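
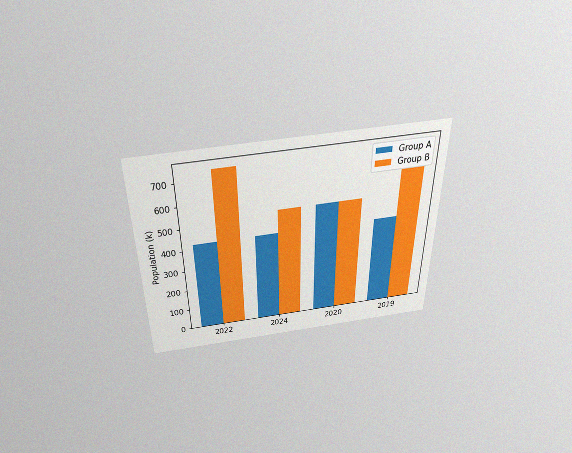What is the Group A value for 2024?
The chart is viewed slightly from above, with some photo noise. The Group A bar at 2024 reaches 424k on the y-axis.

424k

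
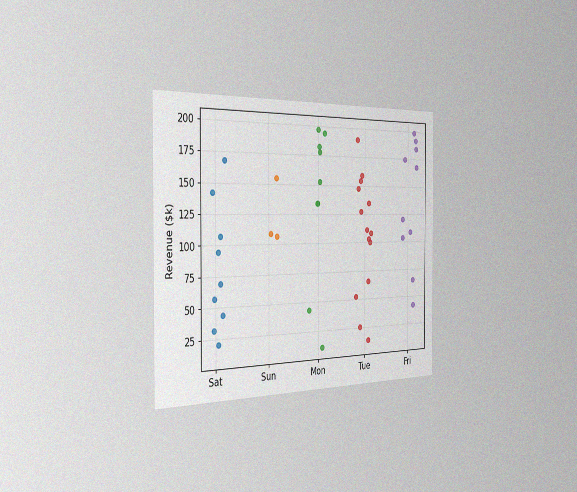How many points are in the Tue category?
The chart is viewed slightly from the left, with some photo noise. Counting the markers in the Tue column gives 14.

14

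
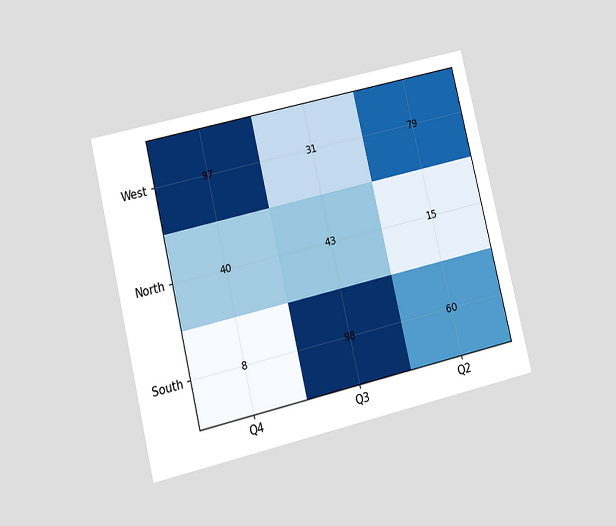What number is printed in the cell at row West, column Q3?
31

The chart is tilted about 13° counter-clockwise and viewed at a slight angle. The (West, Q3) cell reads 31.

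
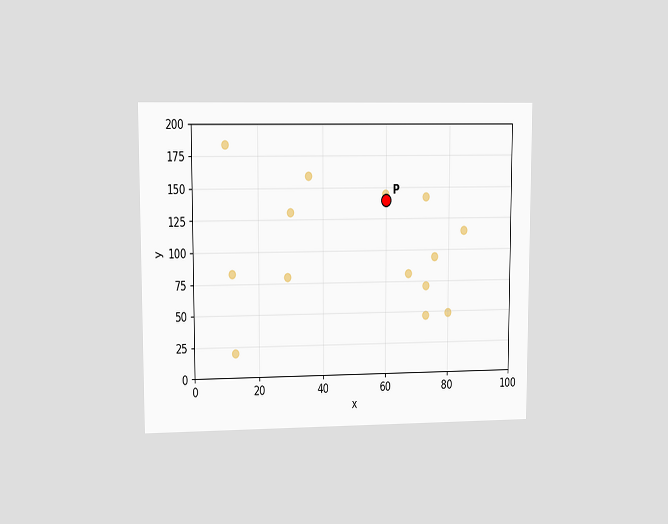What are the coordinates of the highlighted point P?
The chart is viewed at a slight angle. Following the gridlines from P to each axis, P sits at (60, 140).

(60, 140)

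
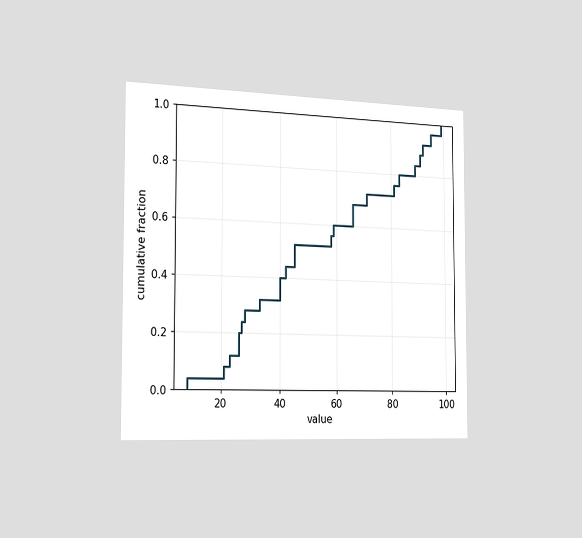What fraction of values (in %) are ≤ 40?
40%

The chart is viewed slightly from the left. At x=40 the ECDF step is at 40%.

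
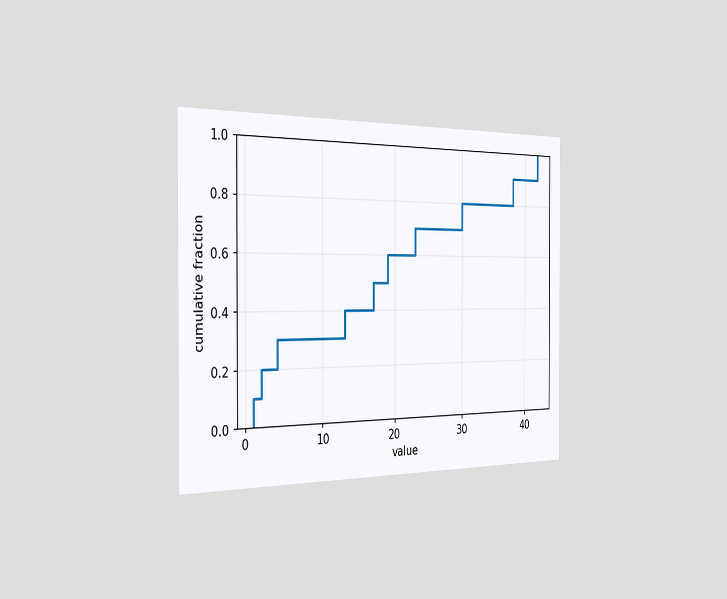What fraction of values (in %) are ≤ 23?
70%

The chart is viewed slightly from the left. At x=23 the ECDF step is at 70%.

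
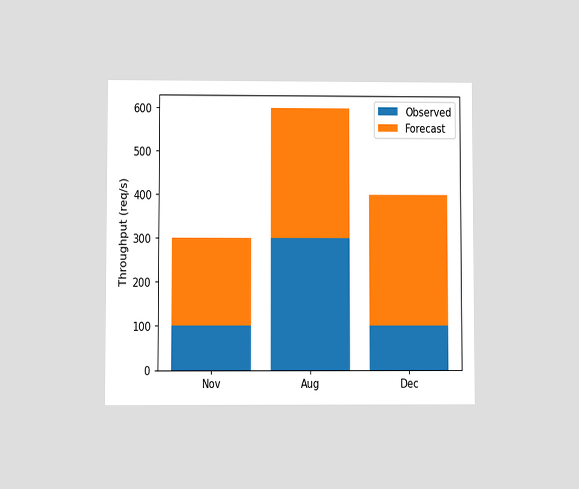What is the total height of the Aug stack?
600req/s

The chart is viewed at a slight angle. The Aug stack's top reaches 600req/s on the y-axis.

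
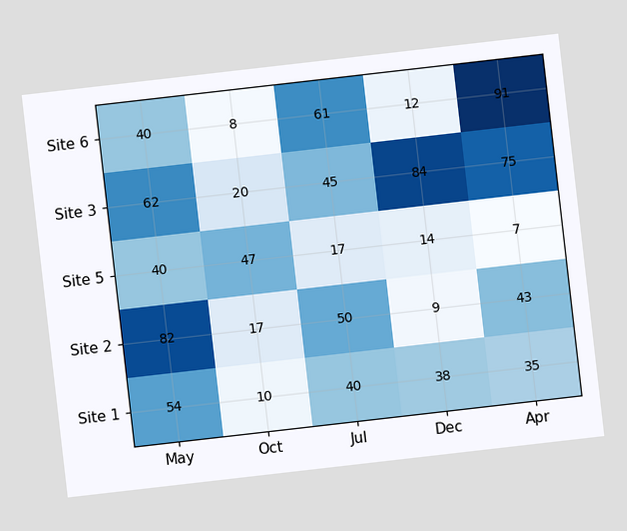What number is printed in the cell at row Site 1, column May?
54

The chart is tilted about 7° counter-clockwise. The (Site 1, May) cell reads 54.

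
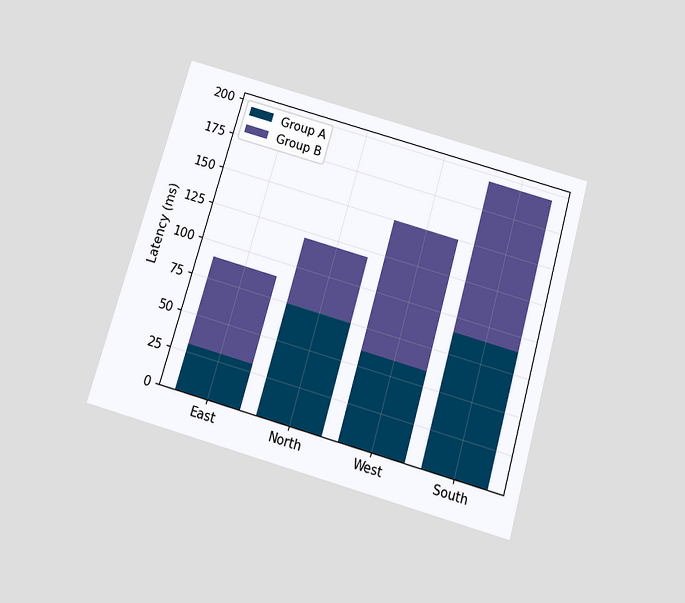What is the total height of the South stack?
195ms

The chart is tilted about 16° clockwise and viewed slightly from below. The South stack's top reaches 195ms on the y-axis.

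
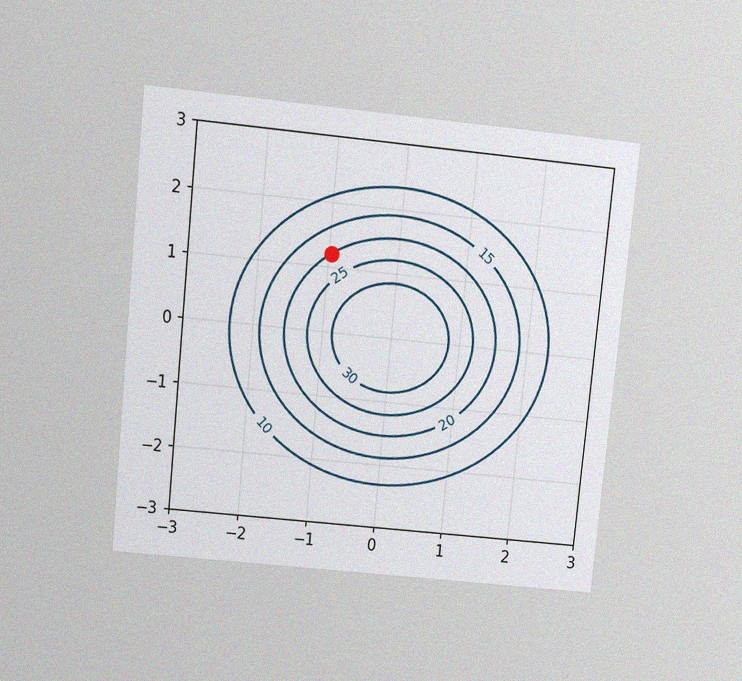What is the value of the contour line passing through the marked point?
20

The chart is tilted about 6° clockwise and viewed at a slight angle, with some photo noise. The marked point sits on the contour labelled 20.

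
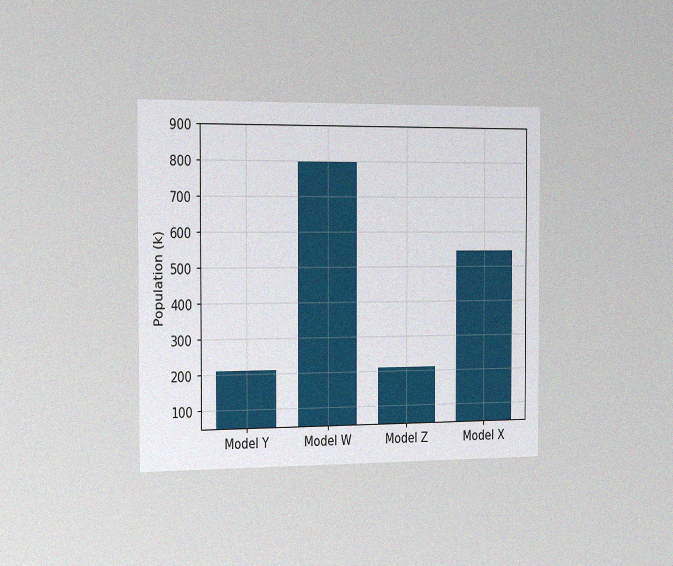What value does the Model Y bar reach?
The chart is viewed slightly from the left, with some photo noise. Reading along the chart's y-axis, the Model Y bar reaches 210k.

210k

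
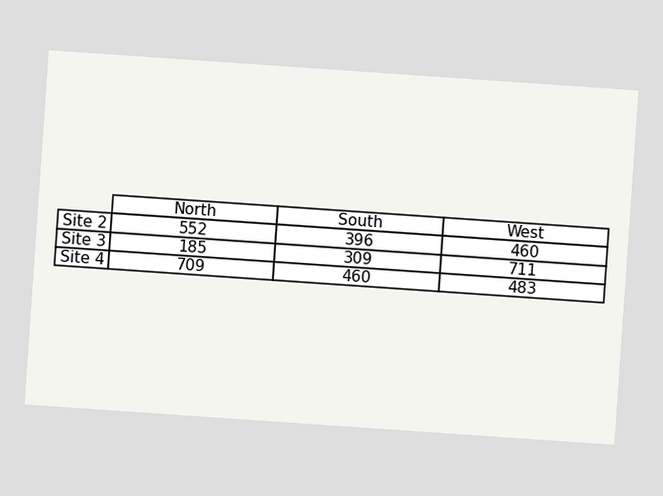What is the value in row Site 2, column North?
The chart is tilted about 4° clockwise. The (Site 2, North) cell reads 552.

552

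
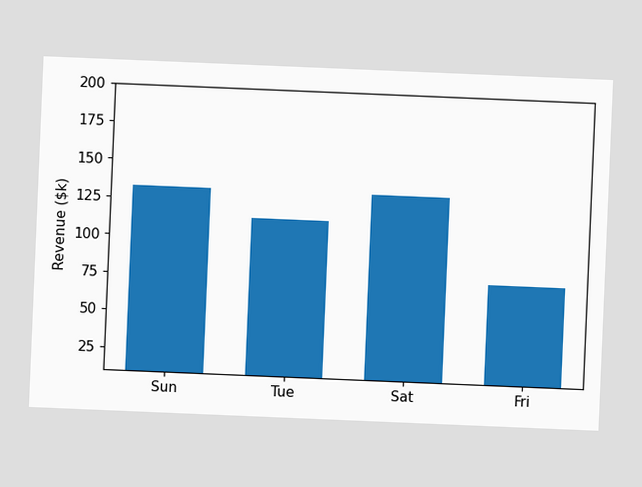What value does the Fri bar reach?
The chart is tilted about 2° clockwise. Reading along the chart's y-axis, the Fri bar reaches $76k.

$76k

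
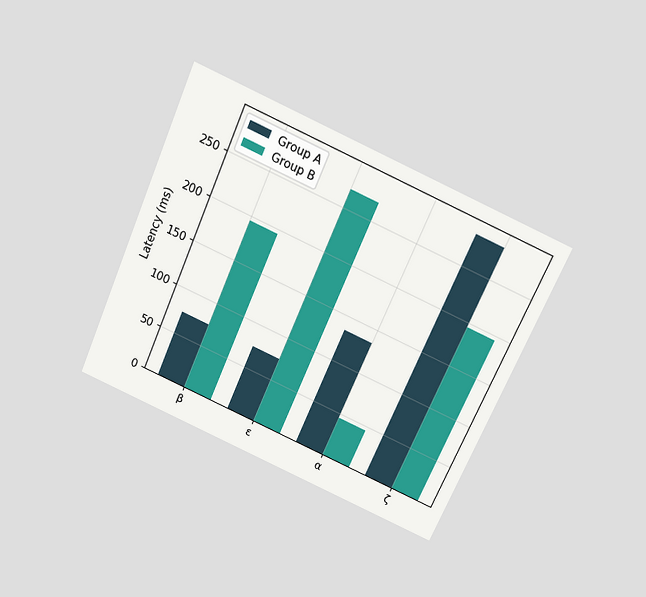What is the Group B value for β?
195ms

The chart is tilted about 24° clockwise and viewed slightly from above. The Group B bar at β reaches 195ms on the y-axis.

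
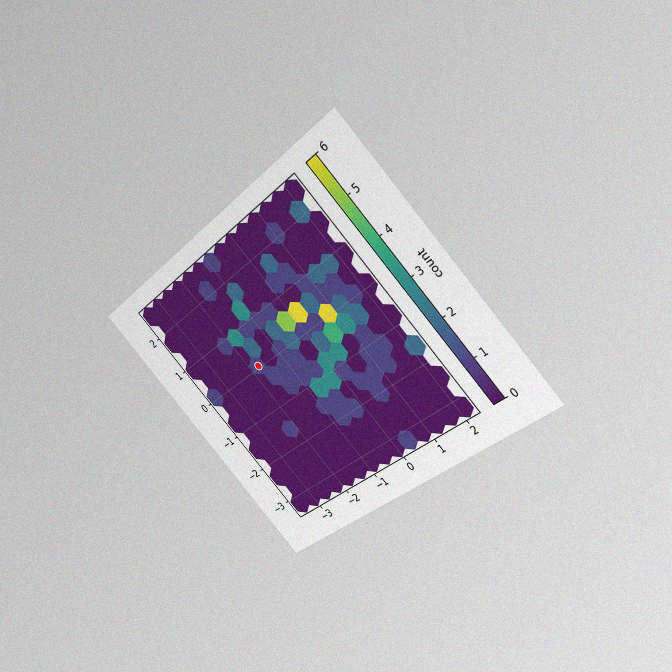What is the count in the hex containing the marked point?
1

The chart is tilted about 44° counter-clockwise and viewed slightly from above, with some photo noise. The marked hex reads 1 on the colorbar.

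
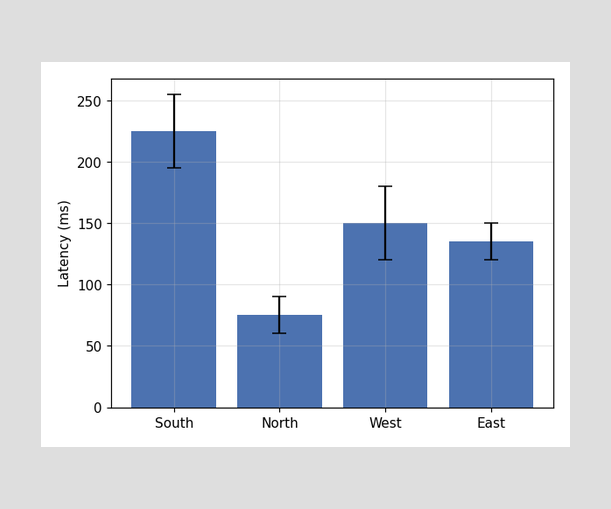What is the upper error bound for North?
The North bar's upper whisker reaches 90ms.

90ms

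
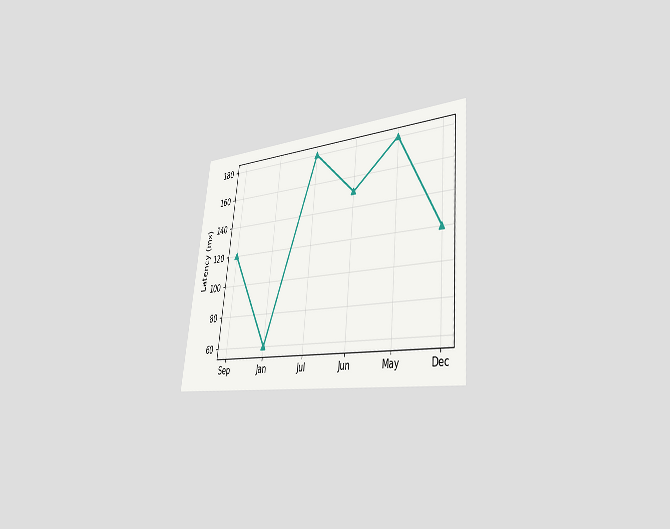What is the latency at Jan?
The chart is tilted about 6° clockwise and viewed slightly from the right. At Jan, the line is at 60ms.

60ms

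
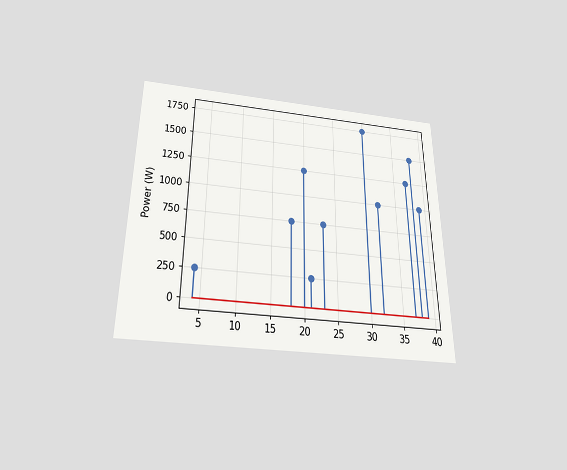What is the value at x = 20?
1250W

The chart is viewed slightly from below. The stem at x=20 reaches 1250W.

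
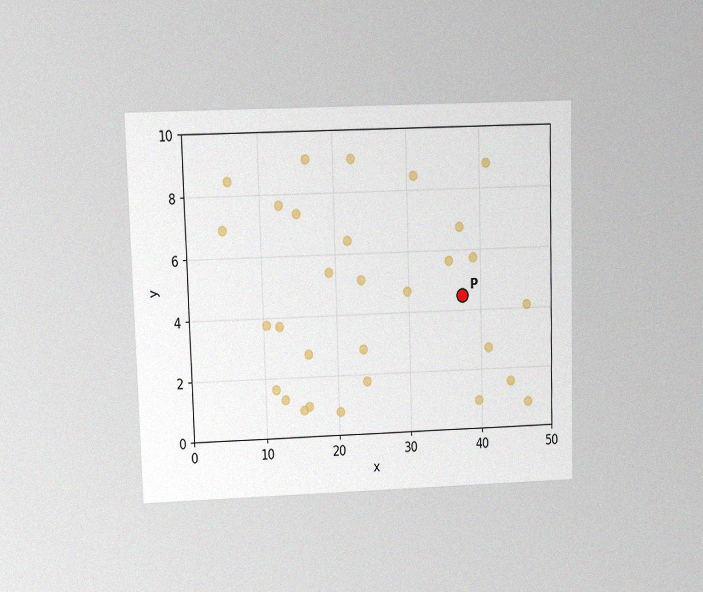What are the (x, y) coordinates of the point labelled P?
The chart is viewed at a slight angle, with some photo noise. Following the gridlines from P to each axis, P sits at (37.5, 4.5).

(37.5, 4.5)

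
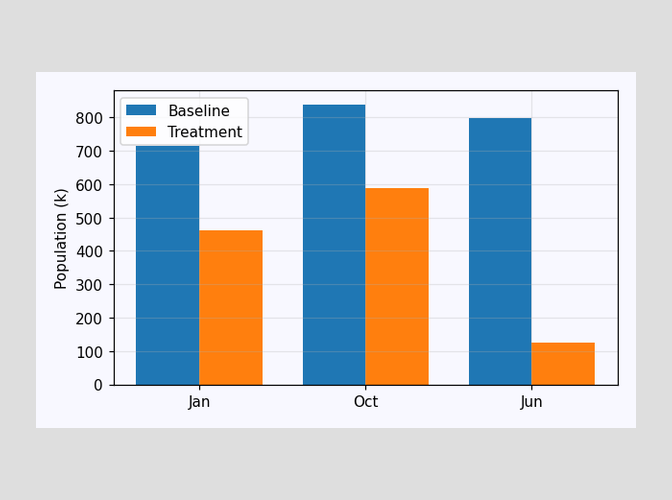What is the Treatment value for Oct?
588k

The Treatment bar at Oct reaches 588k on the y-axis.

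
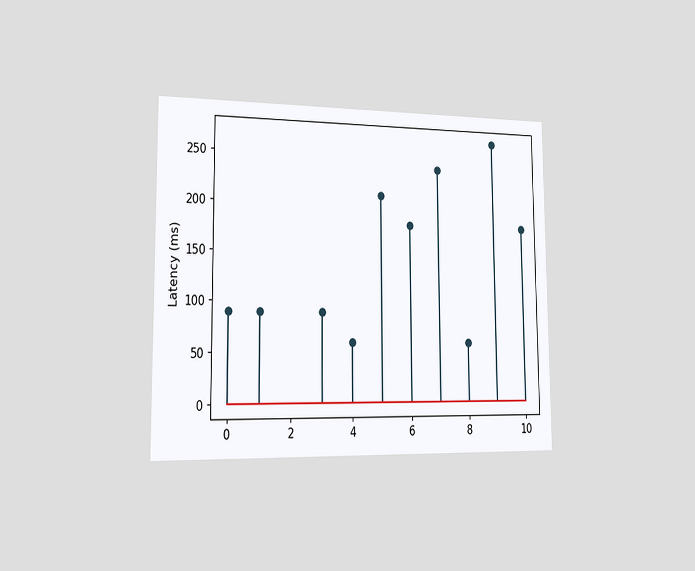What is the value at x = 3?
The chart is viewed slightly from the left. The stem at x=3 reaches 90ms.

90ms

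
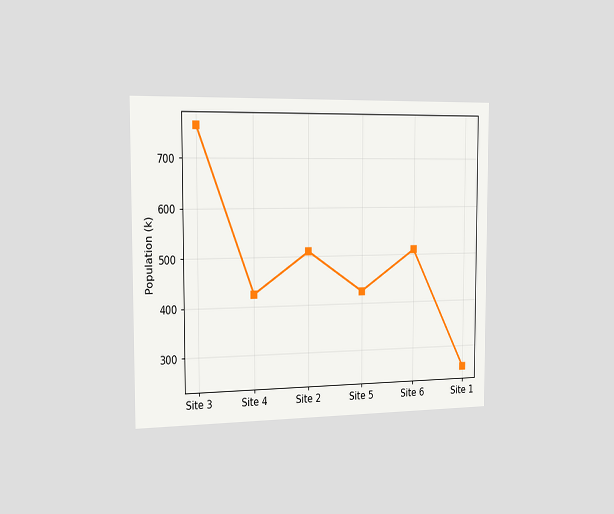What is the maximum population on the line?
765k

The chart is viewed slightly from the left. The highest point is at Site 3, and reading across to the y-axis gives 765k.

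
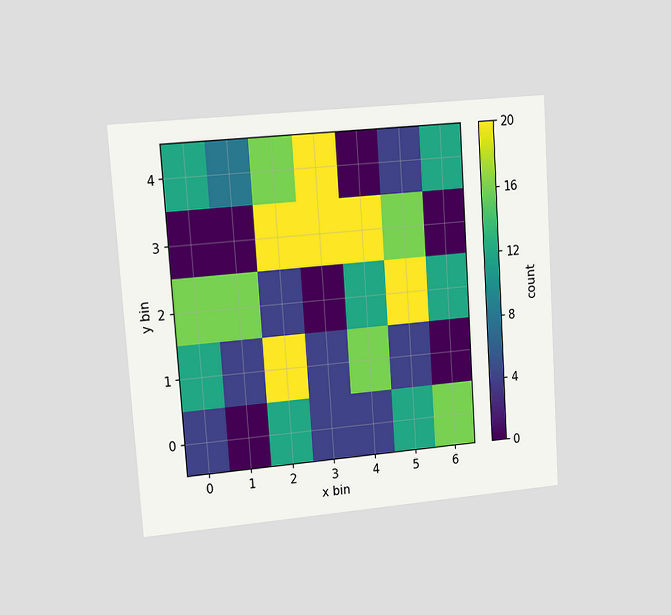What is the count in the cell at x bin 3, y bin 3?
20

The chart is tilted about 4° counter-clockwise and viewed at a slight angle. Matching the cell (3, 3) against the colorbar gives 20.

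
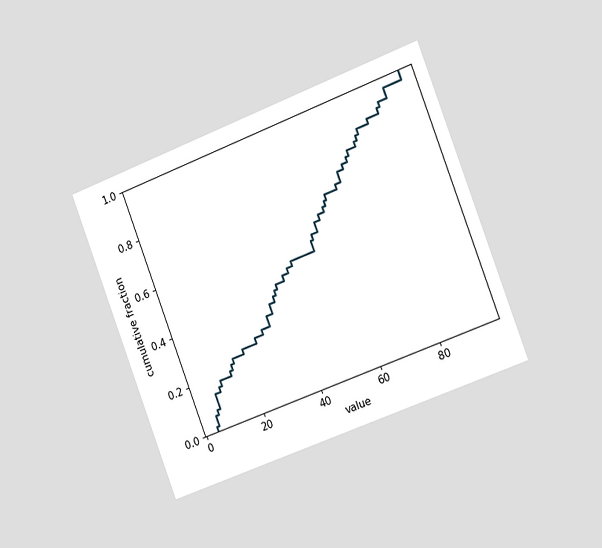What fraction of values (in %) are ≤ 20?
The chart is tilted about 21° counter-clockwise and viewed slightly from the right. At x=20 the ECDF step is at 26%.

26%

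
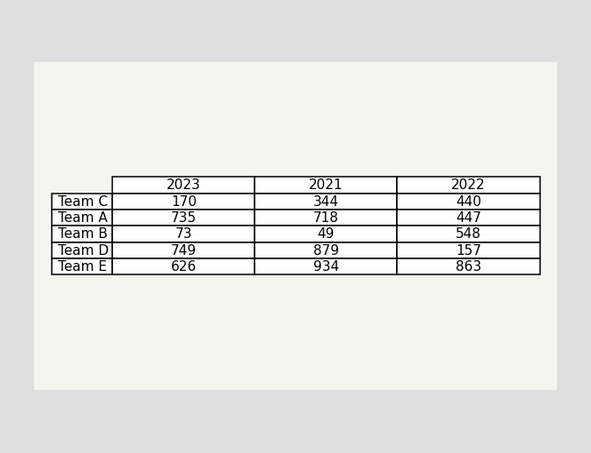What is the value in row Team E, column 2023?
626

The (Team E, 2023) cell reads 626.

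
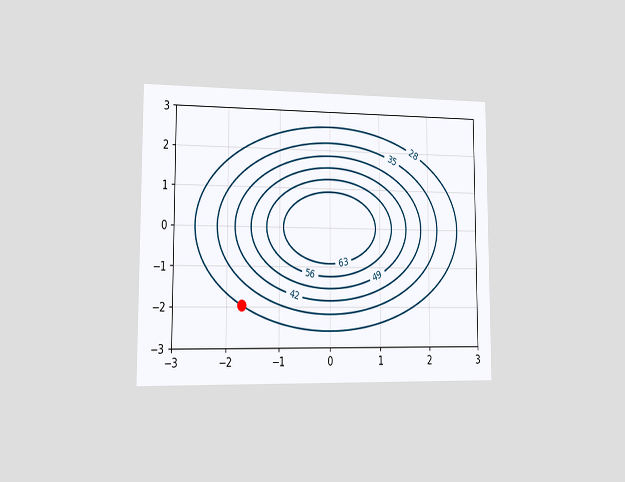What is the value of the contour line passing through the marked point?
The chart is viewed slightly from the left. The marked point sits on the contour labelled 28.

28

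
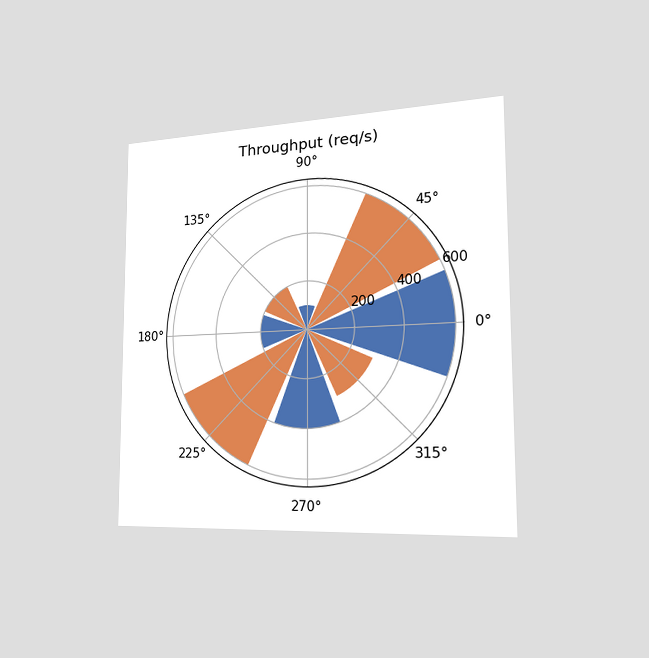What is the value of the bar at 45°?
The chart is viewed slightly from the right. The bar at 45° reaches 600req/s on the radial axis.

600req/s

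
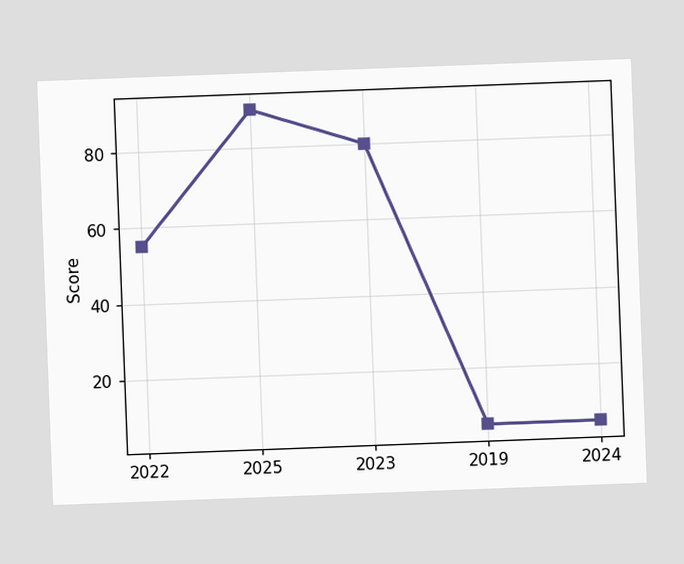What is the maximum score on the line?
90

The chart is tilted about 2° counter-clockwise. The highest point is at 2025, and reading across to the y-axis gives 90.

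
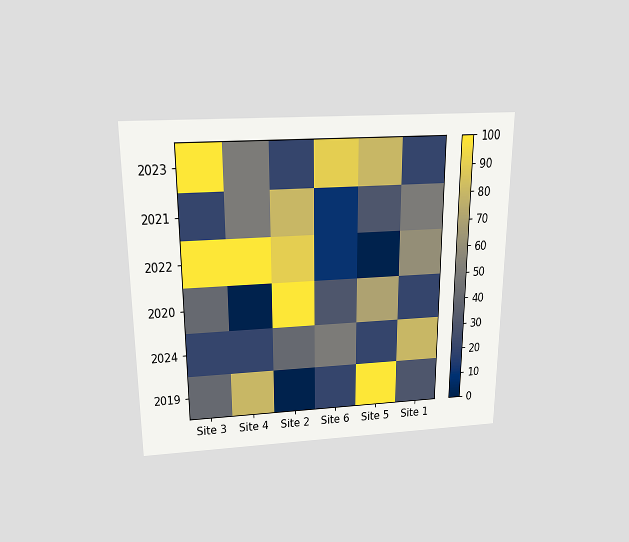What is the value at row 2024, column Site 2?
40

The chart is viewed slightly from above. Matching cell (2024, Site 2) against the colorbar gives 40.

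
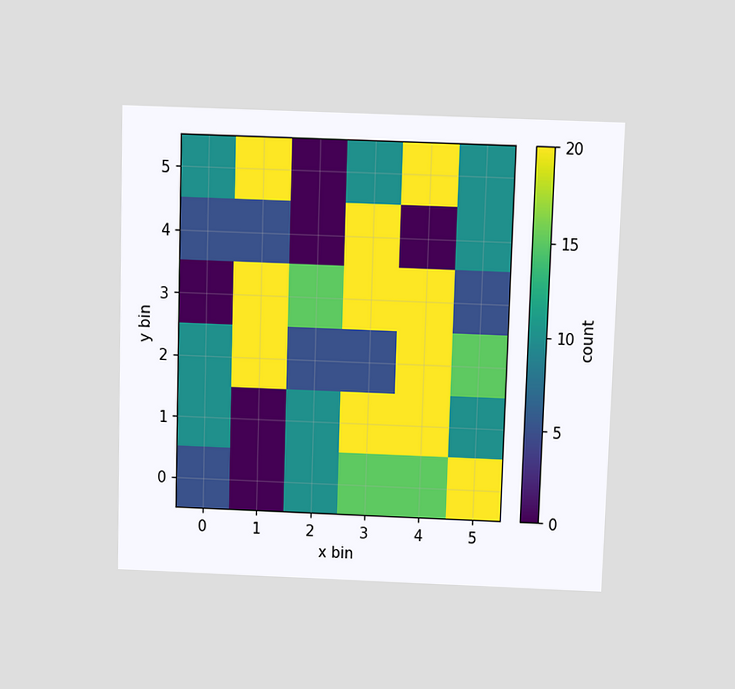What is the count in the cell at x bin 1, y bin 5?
The chart is viewed slightly from above. Matching the cell (1, 5) against the colorbar gives 20.

20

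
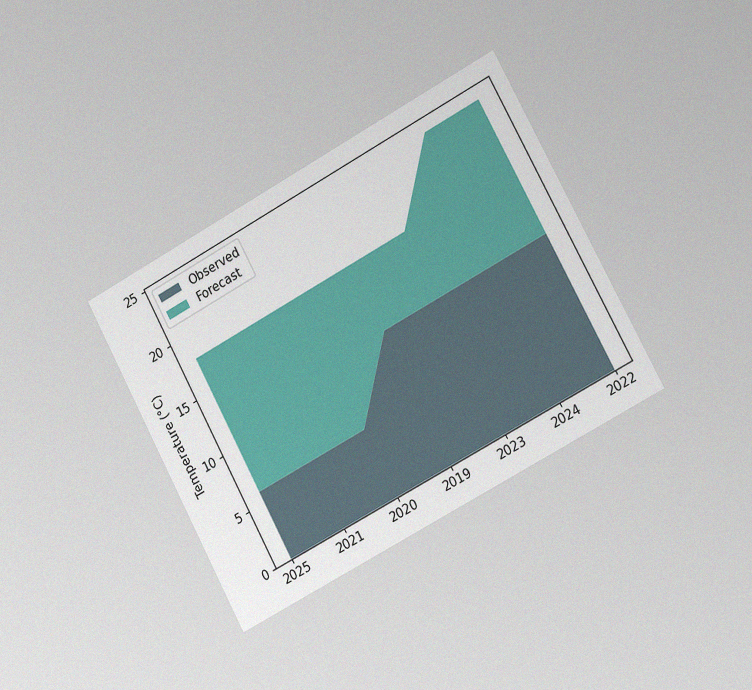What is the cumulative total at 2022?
24°C

The chart is tilted about 28° counter-clockwise and viewed slightly from the right, with some photo noise. The stacked total at 2022 reaches 24°C.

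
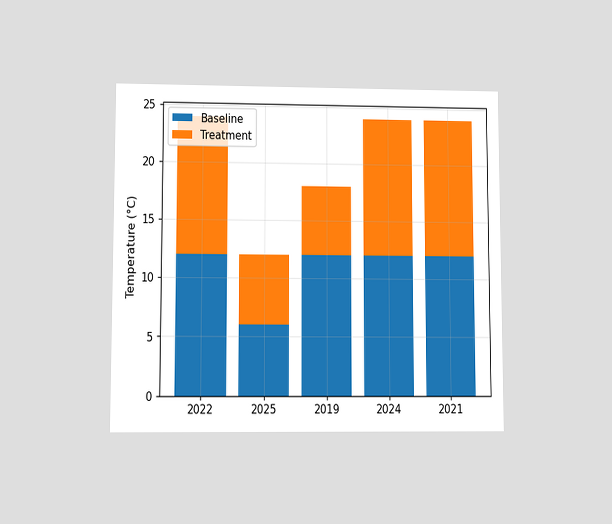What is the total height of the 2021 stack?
The chart is viewed at a slight angle. The 2021 stack's top reaches 24°C on the y-axis.

24°C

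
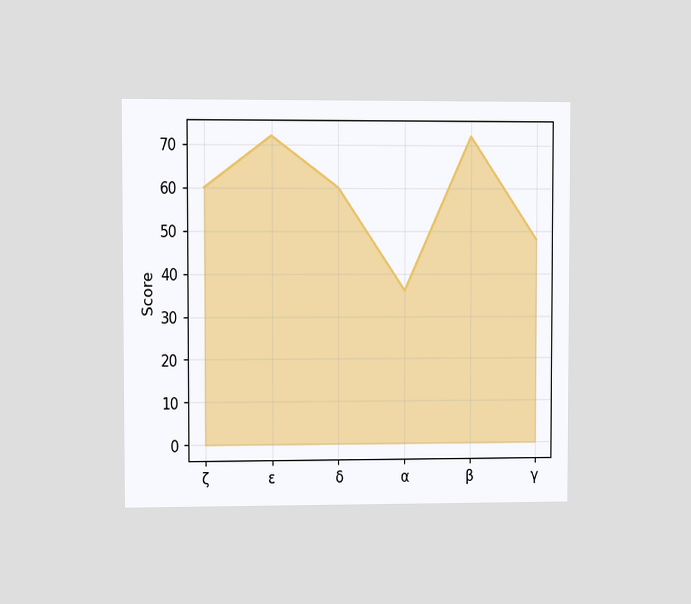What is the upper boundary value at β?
72

The chart is viewed at a slight angle. At β the upper boundary is at 72.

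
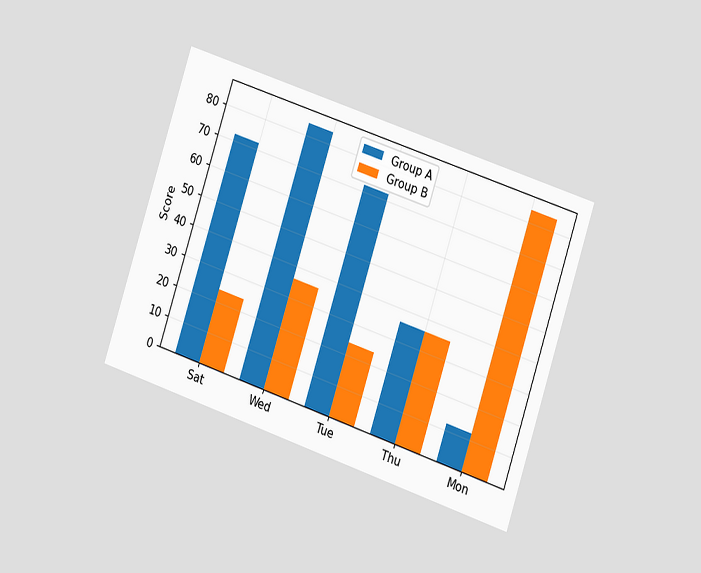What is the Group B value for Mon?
The chart is tilted about 18° clockwise and viewed at a slight angle. The Group B bar at Mon reaches 84 on the y-axis.

84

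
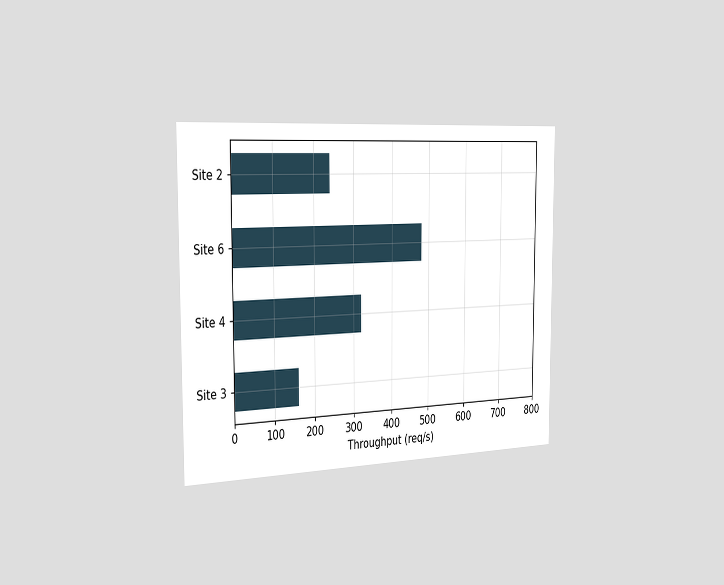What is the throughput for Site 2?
The chart is viewed slightly from the left. Reading along the chart's x-axis, the Site 2 bar reaches 240req/s.

240req/s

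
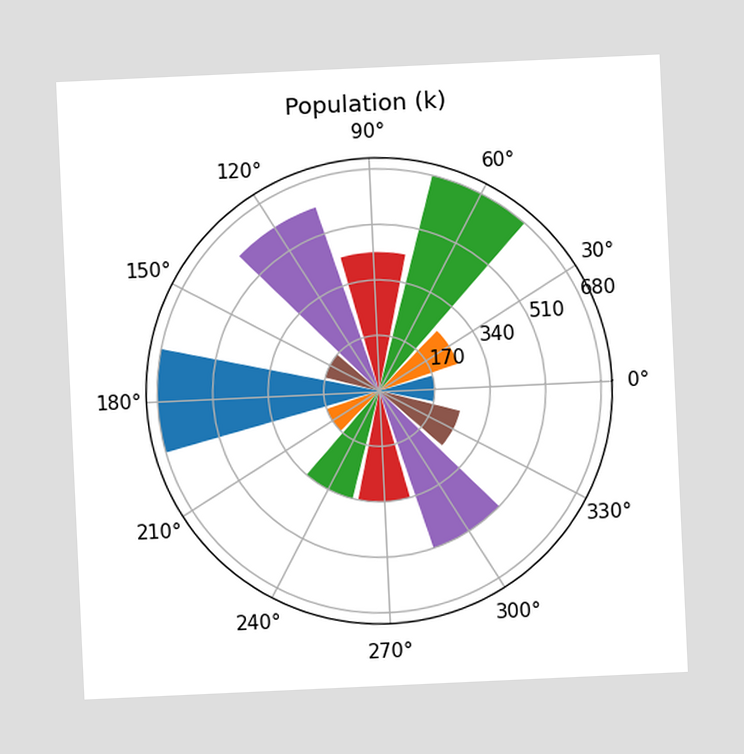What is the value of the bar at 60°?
The chart is tilted about 3° counter-clockwise. The bar at 60° reaches 680k on the radial axis.

680k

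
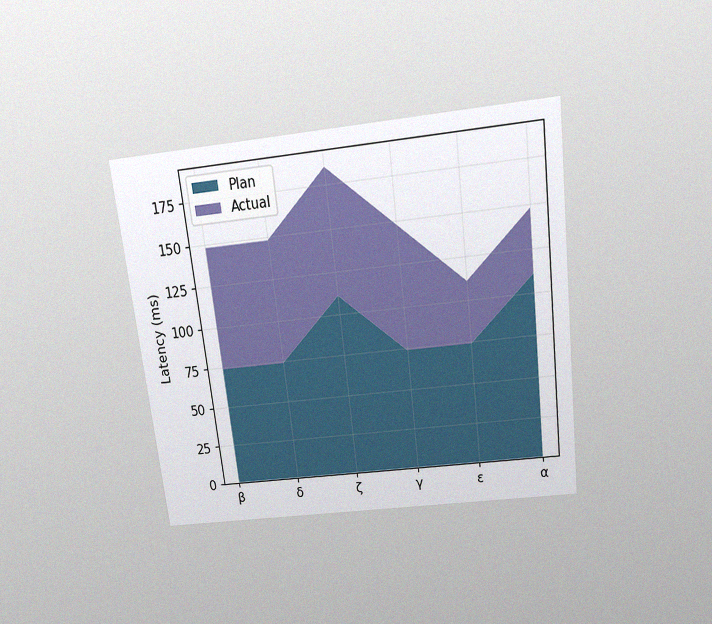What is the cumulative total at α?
The chart is tilted about 7° counter-clockwise and viewed slightly from above, with some photo noise. The stacked total at α reaches 148ms.

148ms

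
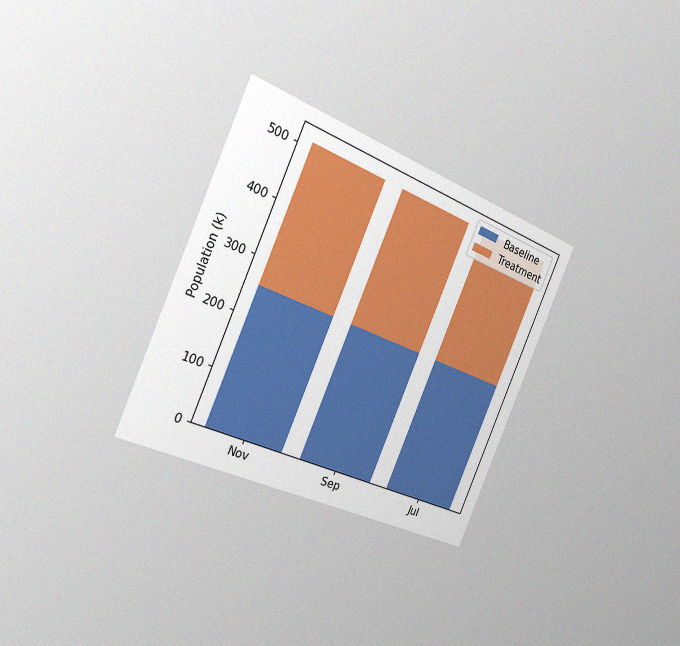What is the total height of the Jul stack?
510k

The chart is tilted about 24° clockwise and viewed slightly from the left, with some photo noise. The Jul stack's top reaches 510k on the y-axis.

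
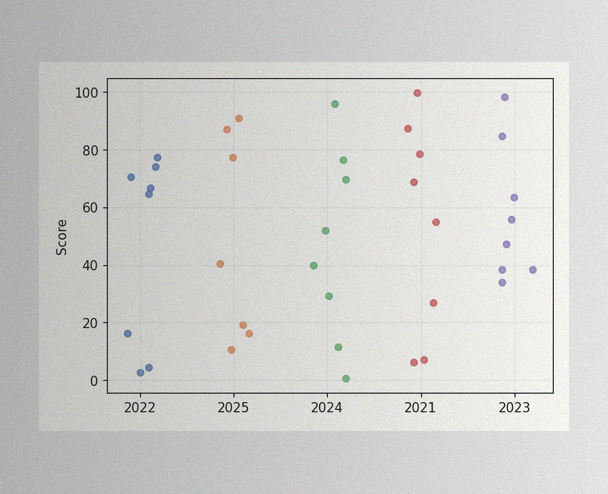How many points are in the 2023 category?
The image has some photo noise and uneven lighting. Counting the markers in the 2023 column gives 8.

8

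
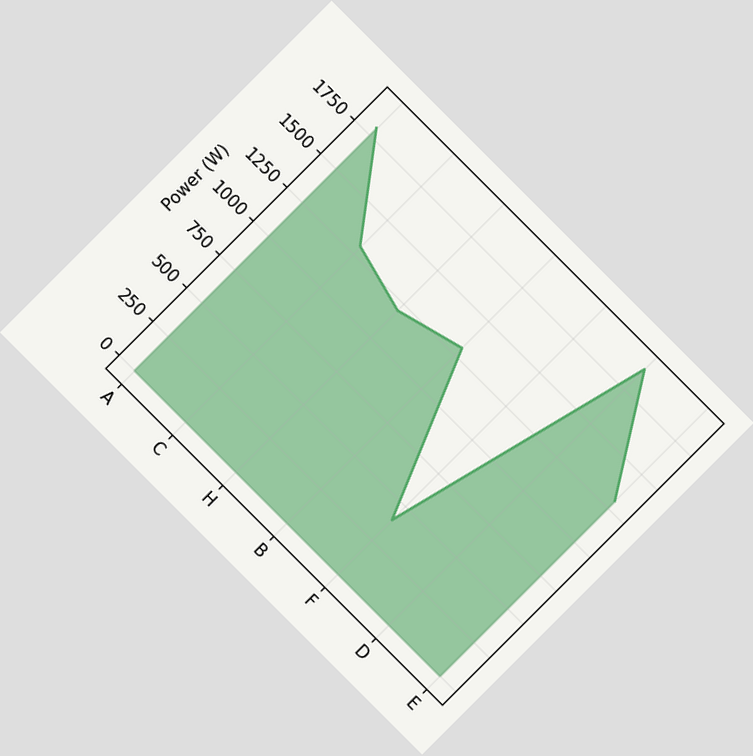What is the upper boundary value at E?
1300W

The chart is tilted about 45° clockwise. At E the upper boundary is at 1300W.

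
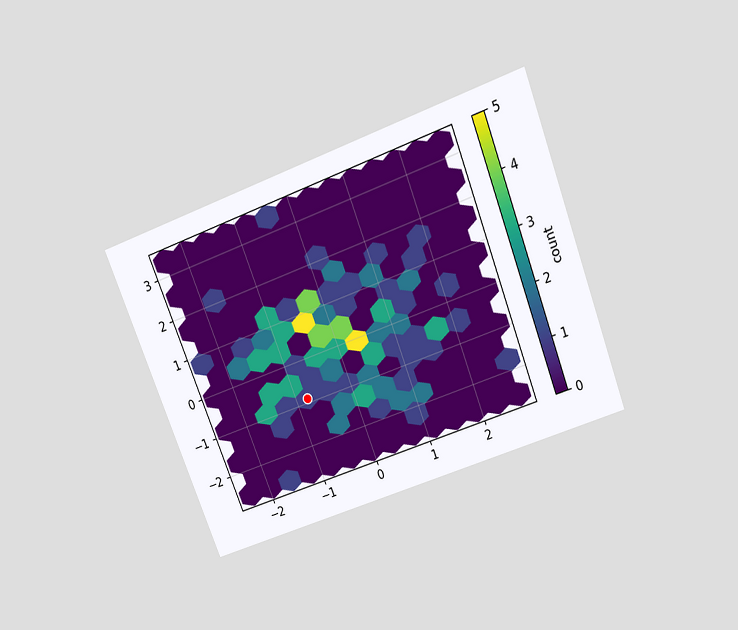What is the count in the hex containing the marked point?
The chart is tilted about 21° counter-clockwise and viewed slightly from above. The marked hex reads 1 on the colorbar.

1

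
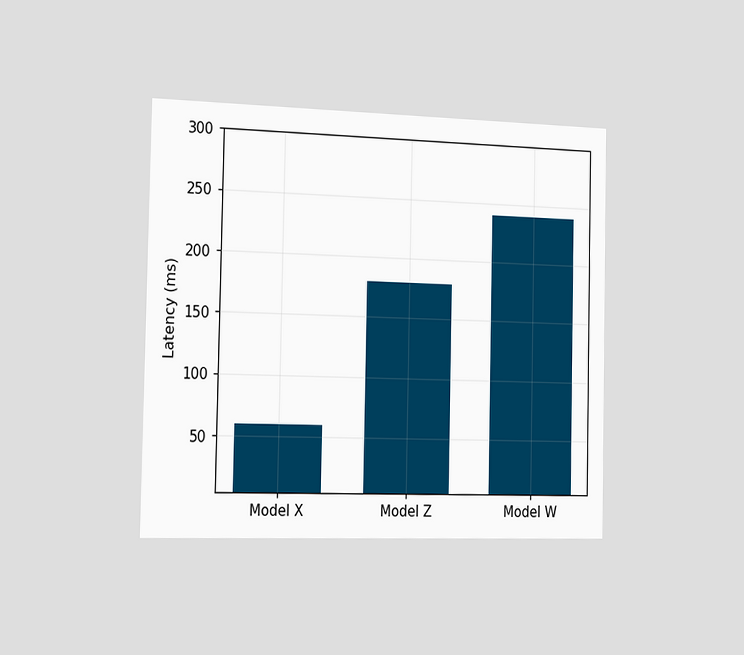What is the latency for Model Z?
180ms

The chart is viewed slightly from the left. Reading along the chart's y-axis, the Model Z bar reaches 180ms.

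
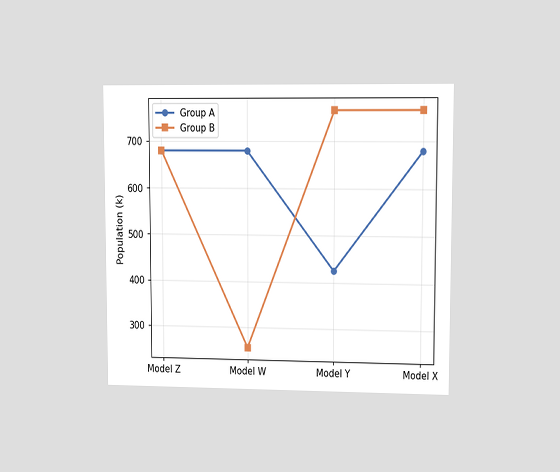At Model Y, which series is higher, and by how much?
Group B, by 340k

The chart is viewed at a slight angle. At Model Y, Group B sits above the other line by 340k.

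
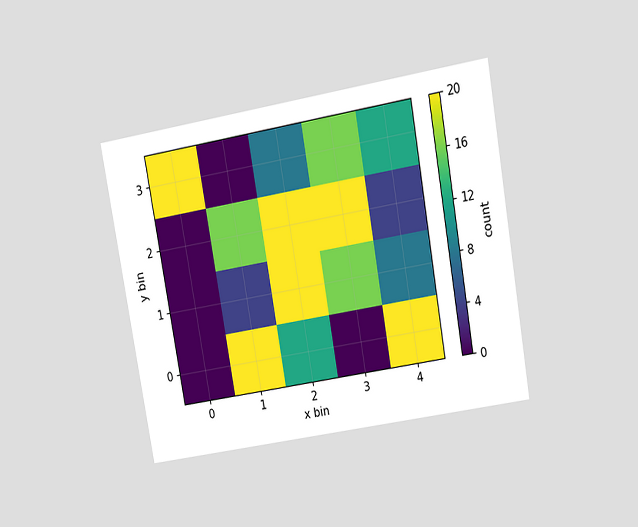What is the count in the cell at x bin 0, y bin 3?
20

The chart is tilted about 10° counter-clockwise and viewed at a slight angle. Matching the cell (0, 3) against the colorbar gives 20.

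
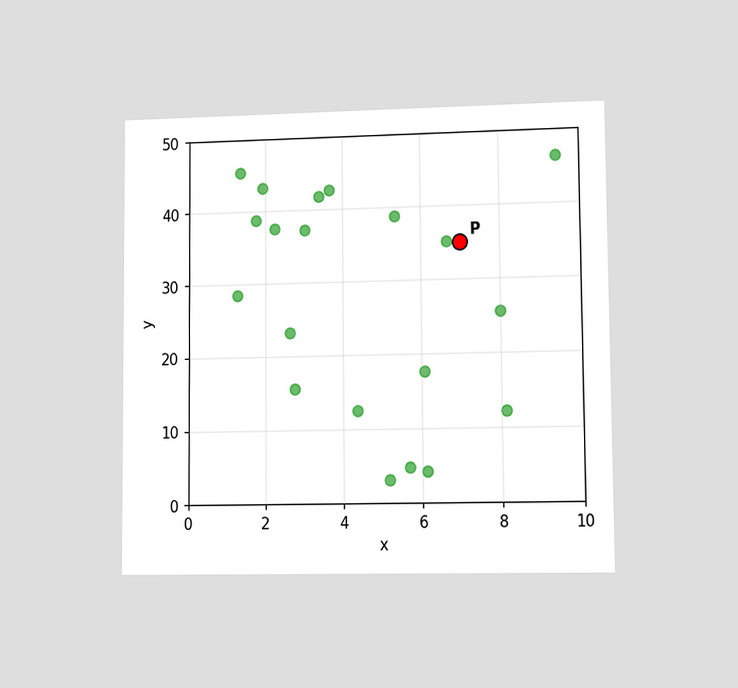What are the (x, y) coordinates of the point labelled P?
The chart is viewed at a slight angle. Following the gridlines from P to each axis, P sits at (7, 35).

(7, 35)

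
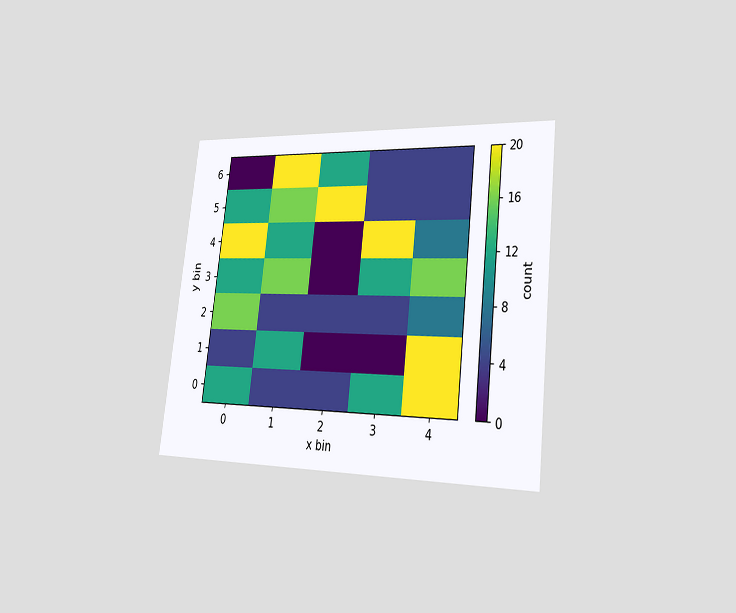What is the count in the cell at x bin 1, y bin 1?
The chart is tilted about 7° clockwise and viewed slightly from the right. Matching the cell (1, 1) against the colorbar gives 12.

12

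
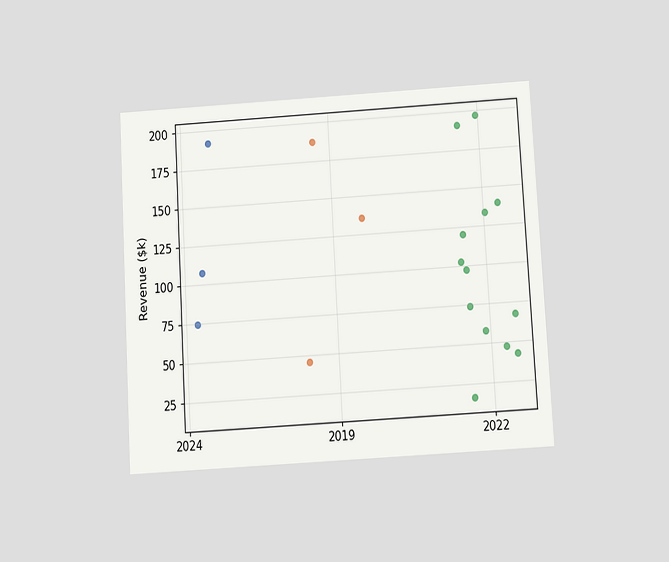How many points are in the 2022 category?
The chart is tilted about 3° counter-clockwise and viewed slightly from below. Counting the markers in the 2022 column gives 13.

13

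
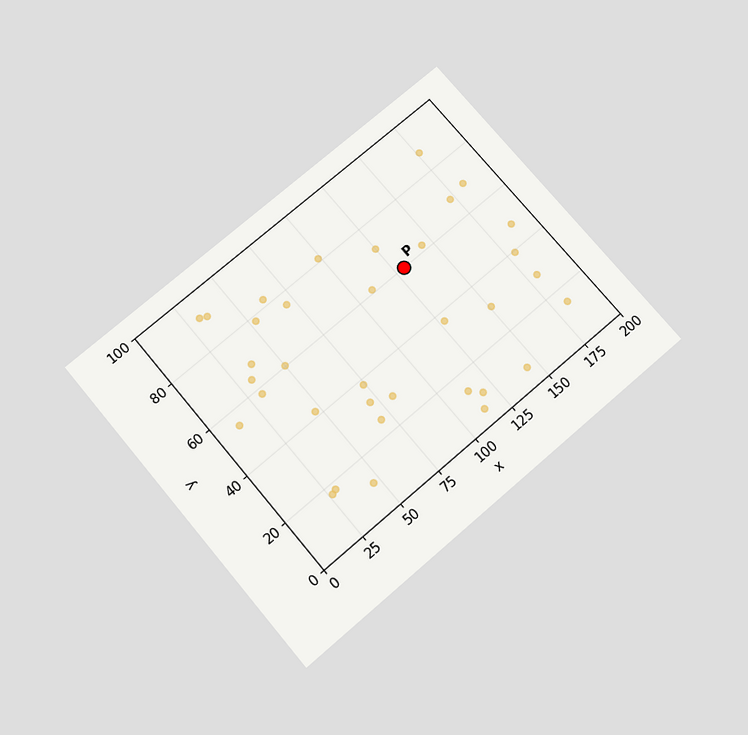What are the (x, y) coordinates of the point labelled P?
The chart is tilted about 40° counter-clockwise and viewed slightly from below. Following the gridlines from P to each axis, P sits at (130, 60).

(130, 60)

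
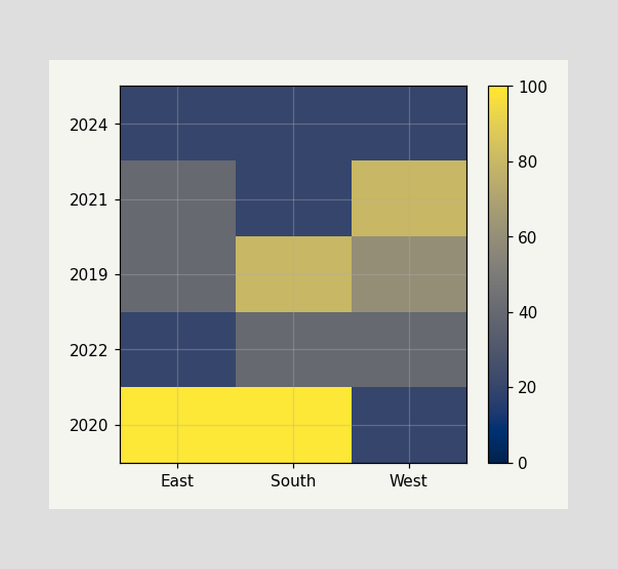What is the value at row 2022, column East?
20

Matching cell (2022, East) against the colorbar gives 20.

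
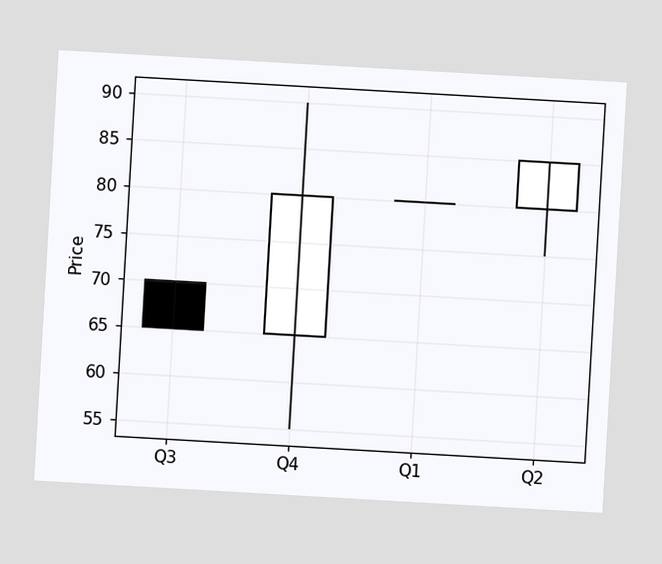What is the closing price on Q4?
The chart is tilted about 3° clockwise. The Q4 candle closes at 80.

80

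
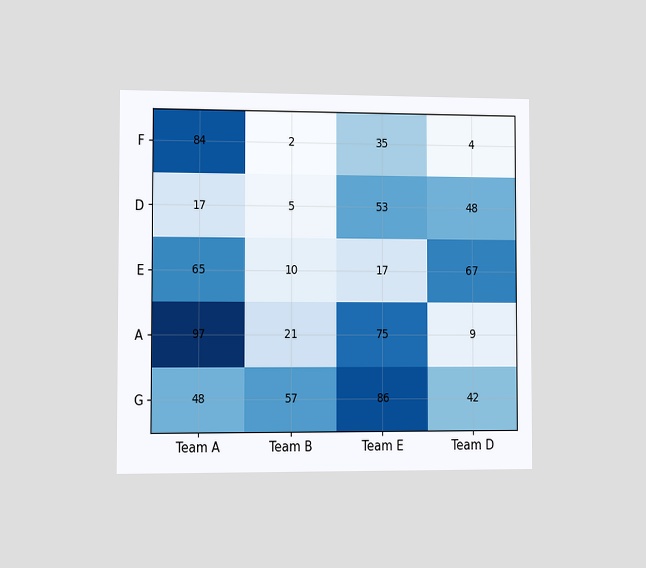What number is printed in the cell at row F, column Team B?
The chart is viewed slightly from the left. The (F, Team B) cell reads 2.

2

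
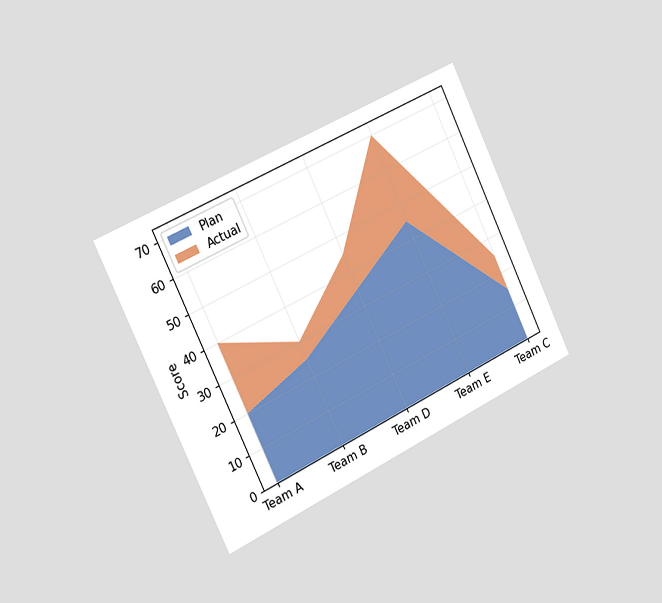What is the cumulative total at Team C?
25

The chart is tilted about 26° counter-clockwise and viewed slightly from the left. The stacked total at Team C reaches 25.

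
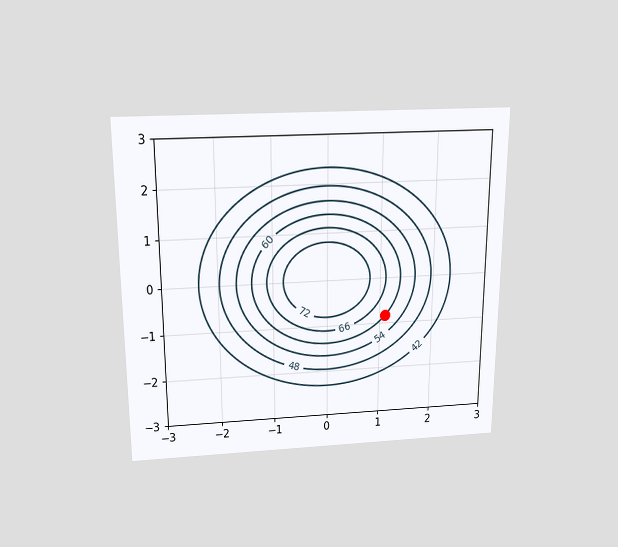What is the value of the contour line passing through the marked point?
60

The chart is viewed slightly from above. The marked point sits on the contour labelled 60.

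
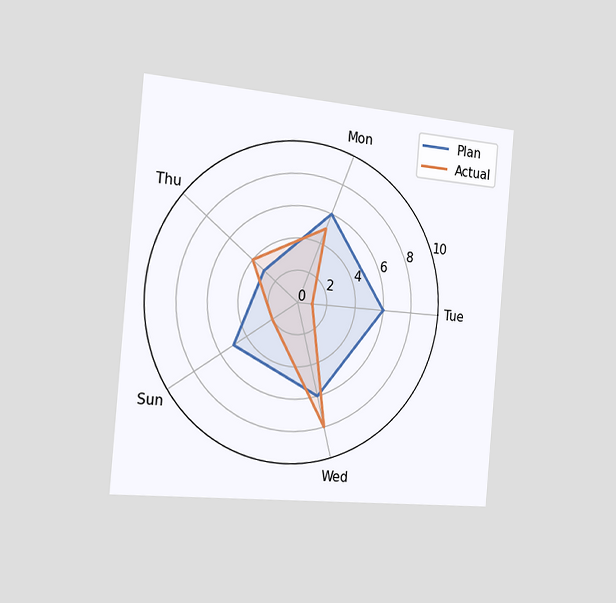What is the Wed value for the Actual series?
8

The chart is tilted about 5° clockwise and viewed slightly from the left. On the Wed axis, Actual reaches 8.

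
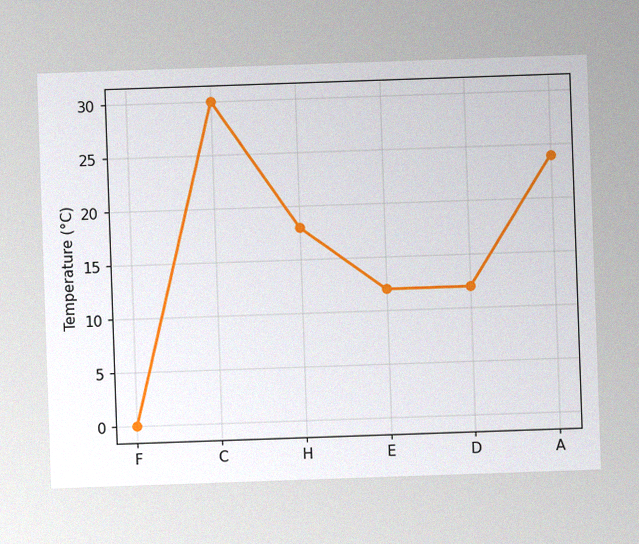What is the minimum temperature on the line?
The image has some photo noise and uneven lighting. The lowest point is at F, and reading across to the y-axis gives 0°C.

0°C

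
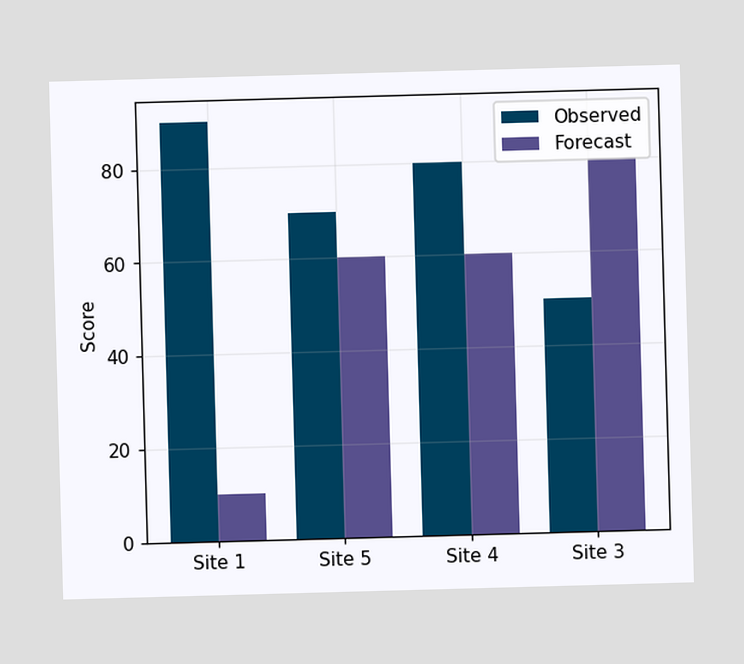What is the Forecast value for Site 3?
The Forecast bar at Site 3 reaches 80 on the y-axis.

80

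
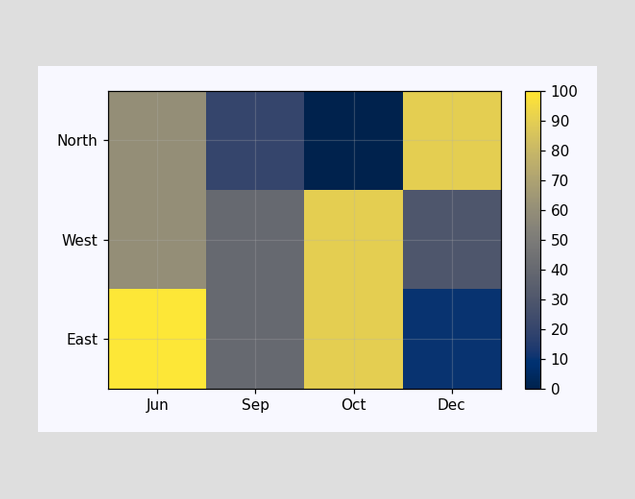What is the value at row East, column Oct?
90

Matching cell (East, Oct) against the colorbar gives 90.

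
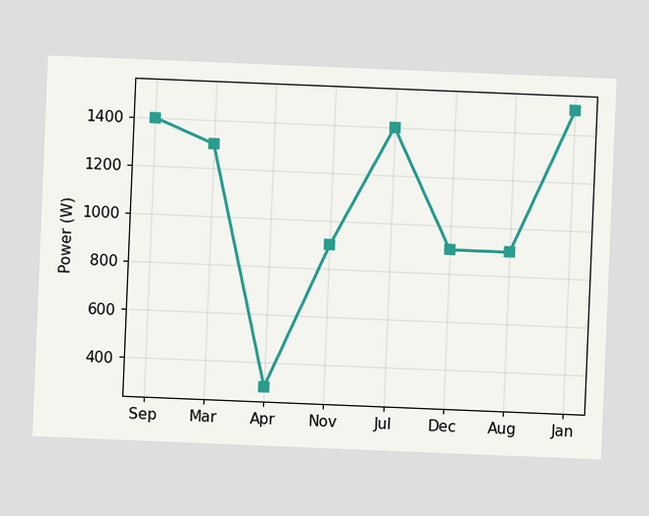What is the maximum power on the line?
1500W

The chart is tilted about 2° clockwise. The highest point is at Jan, and reading across to the y-axis gives 1500W.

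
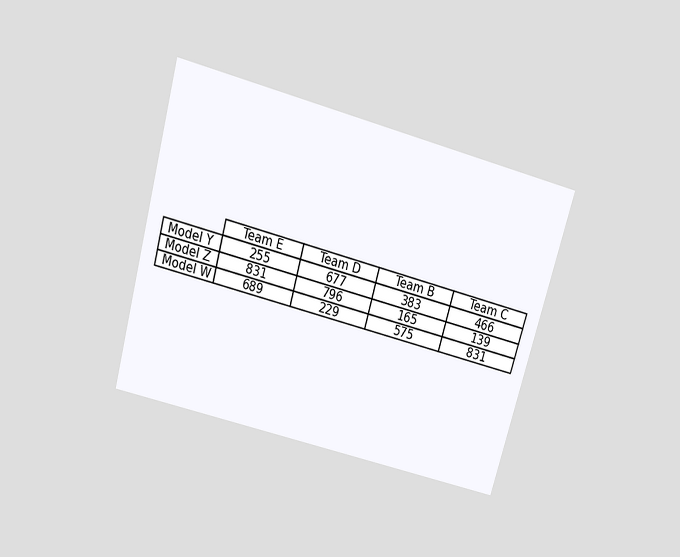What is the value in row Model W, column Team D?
229

The chart is tilted about 15° clockwise and viewed slightly from above. The (Model W, Team D) cell reads 229.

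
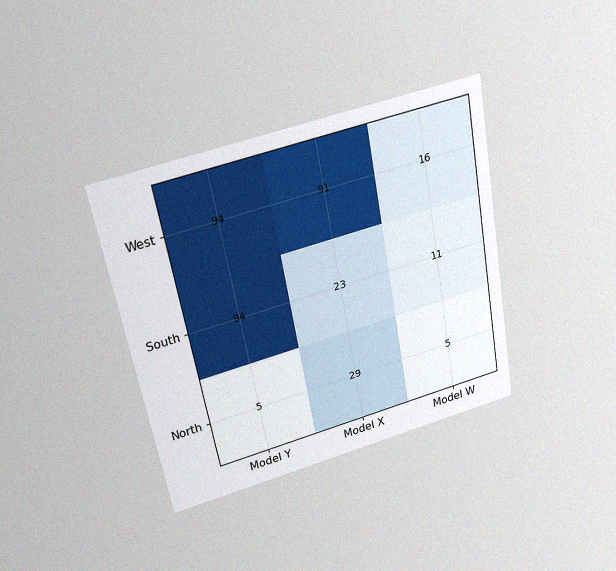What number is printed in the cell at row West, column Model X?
91

The chart is tilted about 10° counter-clockwise and viewed slightly from above, with some photo noise. The (West, Model X) cell reads 91.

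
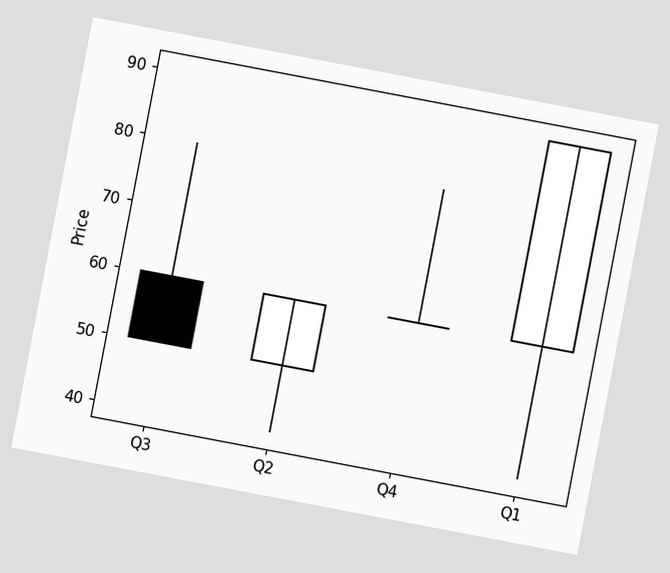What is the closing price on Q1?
The chart is tilted about 11° clockwise. The Q1 candle closes at 90.

90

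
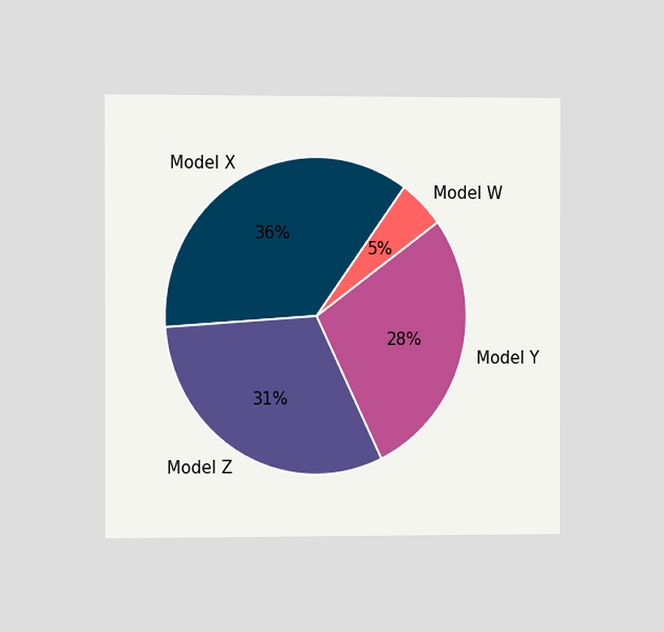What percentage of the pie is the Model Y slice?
The chart is viewed slightly from the left. The Model Y slice takes up 28% of the pie.

28%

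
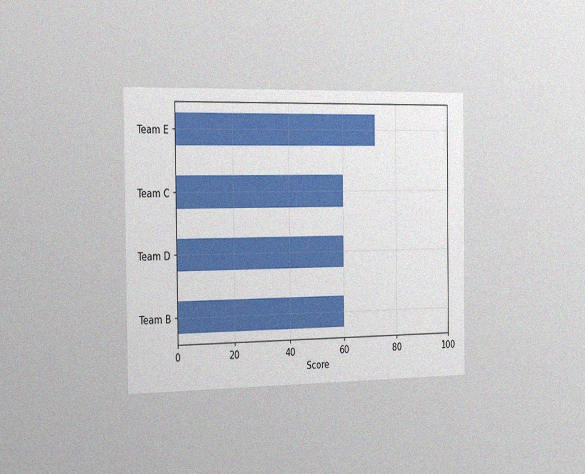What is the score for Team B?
The chart is viewed slightly from the left, with some photo noise. Reading along the chart's x-axis, the Team B bar reaches 60.

60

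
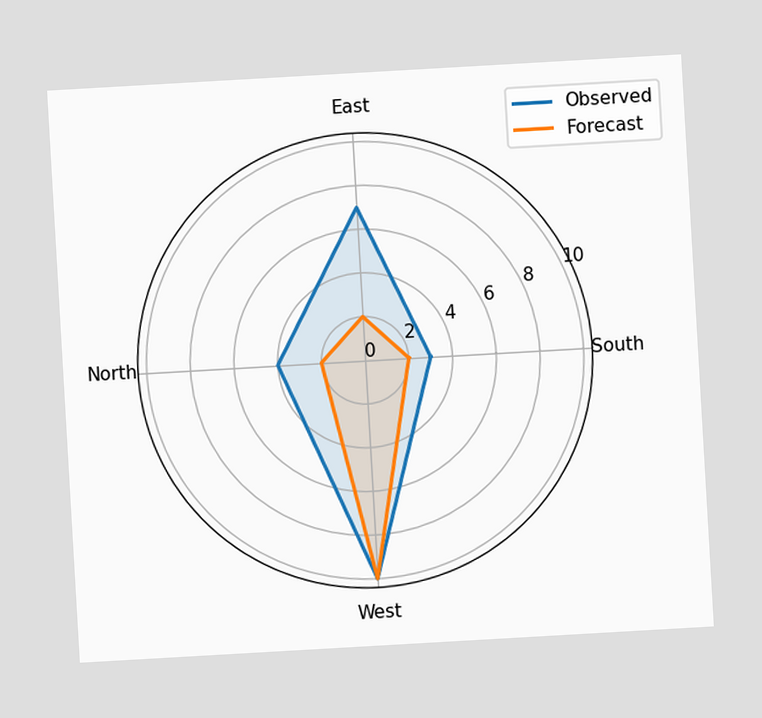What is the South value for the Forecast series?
The chart is tilted about 3° counter-clockwise. On the South axis, Forecast reaches 2.

2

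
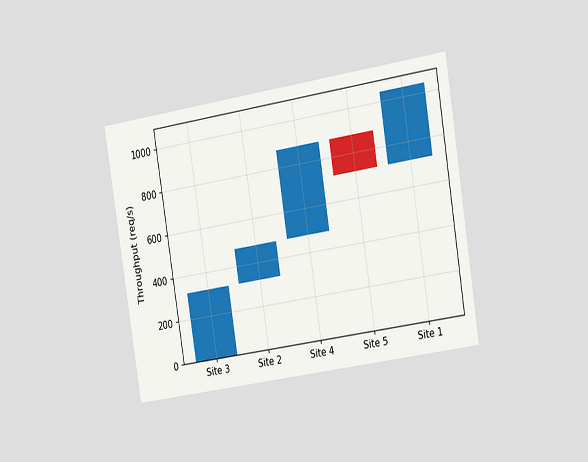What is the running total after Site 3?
The chart is tilted about 9° counter-clockwise and viewed slightly from the right. After Site 3 the running total reaches 320req/s.

320req/s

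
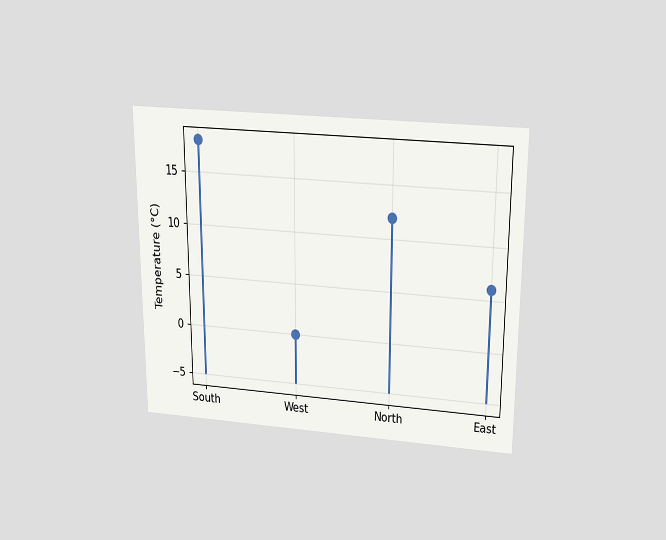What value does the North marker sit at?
The chart is viewed slightly from above. The North marker sits at 12°C.

12°C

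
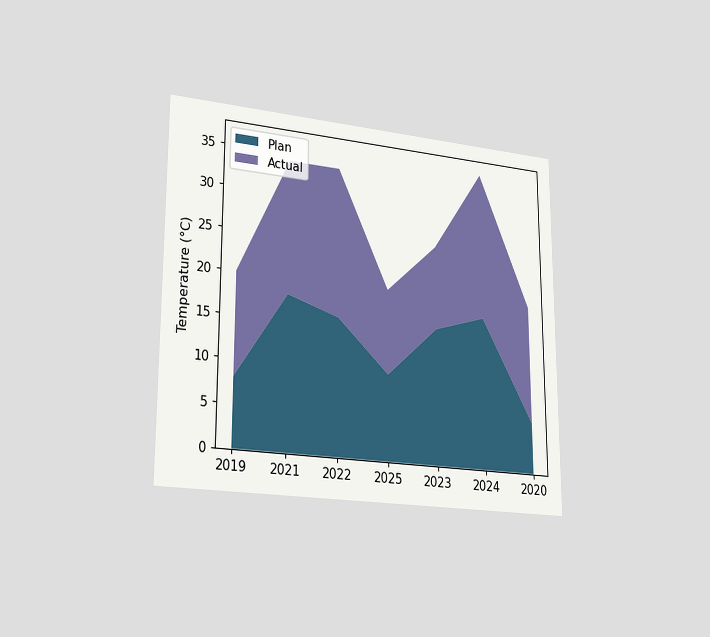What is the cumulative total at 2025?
20°C

The chart is viewed slightly from the left. The stacked total at 2025 reaches 20°C.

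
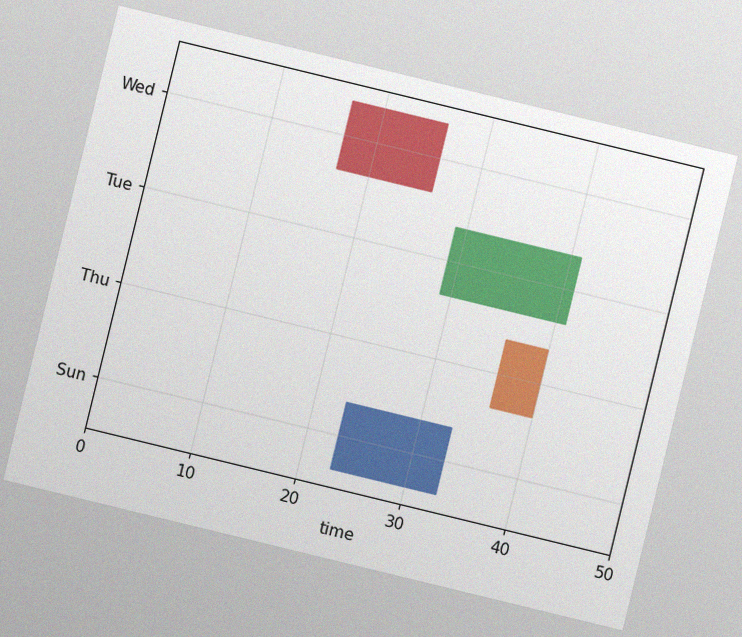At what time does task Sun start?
The chart is tilted about 14° clockwise, with some photo noise. The Sun bar begins at t=23.

23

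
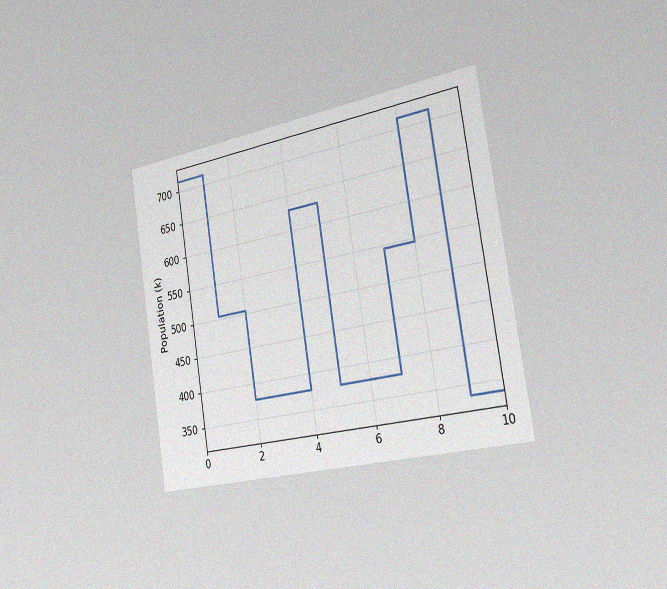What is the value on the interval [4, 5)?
The chart is tilted about 9° counter-clockwise and viewed slightly from the right, with some photo noise. On [4, 5) the step sits at 630k.

630k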